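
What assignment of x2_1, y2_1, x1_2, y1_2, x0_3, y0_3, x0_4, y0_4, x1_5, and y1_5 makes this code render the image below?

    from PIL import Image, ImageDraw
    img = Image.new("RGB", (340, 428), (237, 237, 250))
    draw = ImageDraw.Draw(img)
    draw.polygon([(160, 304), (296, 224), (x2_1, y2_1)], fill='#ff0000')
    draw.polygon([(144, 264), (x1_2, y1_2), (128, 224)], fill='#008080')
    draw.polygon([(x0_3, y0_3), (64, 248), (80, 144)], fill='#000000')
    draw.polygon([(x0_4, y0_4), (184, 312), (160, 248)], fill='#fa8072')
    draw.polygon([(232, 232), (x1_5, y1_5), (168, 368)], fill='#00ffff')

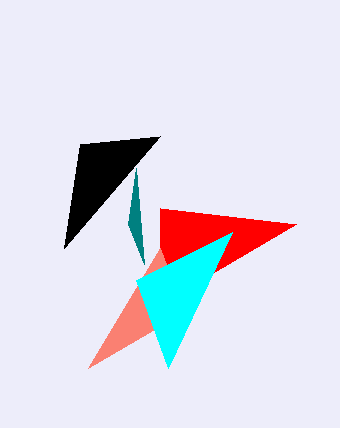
x2_1 = 160; y2_1 = 208; x1_2 = 136; y1_2 = 168; x0_3 = 160; y0_3 = 136; x0_4 = 88; y0_4 = 368; x1_5 = 136; y1_5 = 280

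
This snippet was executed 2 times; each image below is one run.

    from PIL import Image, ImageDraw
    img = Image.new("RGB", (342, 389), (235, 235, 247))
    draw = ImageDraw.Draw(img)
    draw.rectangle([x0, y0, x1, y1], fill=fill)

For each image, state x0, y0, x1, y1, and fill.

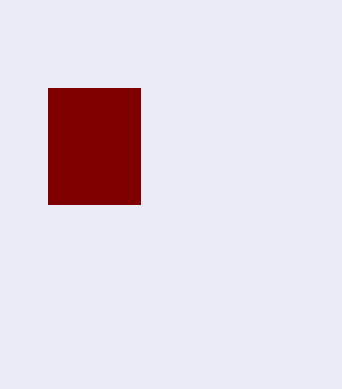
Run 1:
x0 = 48
y0 = 88
x1 = 140
y1 = 204
fill = 'maroon'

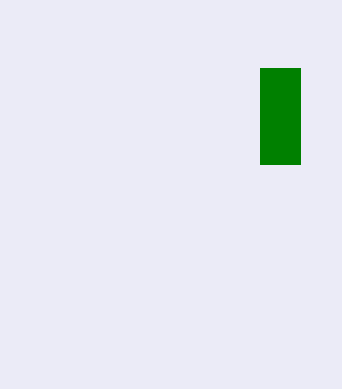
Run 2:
x0 = 260, y0 = 68, x1 = 300, y1 = 164, fill = 'green'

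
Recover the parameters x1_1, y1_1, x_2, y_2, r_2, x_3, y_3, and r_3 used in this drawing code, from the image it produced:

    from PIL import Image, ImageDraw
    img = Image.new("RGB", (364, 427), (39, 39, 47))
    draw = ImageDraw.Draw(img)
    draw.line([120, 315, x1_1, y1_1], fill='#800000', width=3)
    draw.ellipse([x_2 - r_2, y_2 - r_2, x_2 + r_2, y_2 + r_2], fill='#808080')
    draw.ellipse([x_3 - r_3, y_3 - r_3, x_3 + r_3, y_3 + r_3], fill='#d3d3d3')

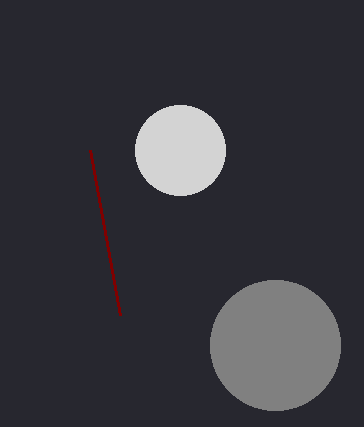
x1_1 = 90
y1_1 = 150
x_2 = 275
y_2 = 345
r_2 = 65
x_3 = 180
y_3 = 150
r_3 = 45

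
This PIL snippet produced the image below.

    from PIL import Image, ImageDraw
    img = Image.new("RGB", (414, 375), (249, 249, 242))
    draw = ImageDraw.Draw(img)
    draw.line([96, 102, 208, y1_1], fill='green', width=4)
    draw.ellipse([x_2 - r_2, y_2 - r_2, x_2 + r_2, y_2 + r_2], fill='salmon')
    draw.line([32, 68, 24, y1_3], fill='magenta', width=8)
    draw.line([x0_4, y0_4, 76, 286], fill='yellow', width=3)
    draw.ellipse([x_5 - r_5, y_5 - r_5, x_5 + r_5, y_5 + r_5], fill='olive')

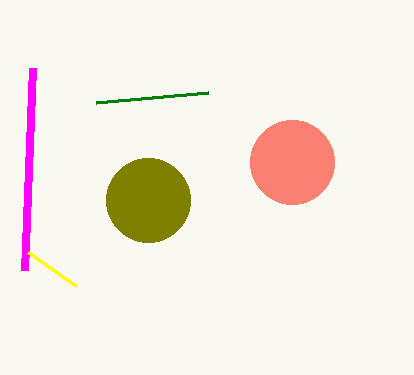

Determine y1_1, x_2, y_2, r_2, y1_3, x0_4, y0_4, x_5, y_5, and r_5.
y1_1 = 92
x_2 = 292
y_2 = 162
r_2 = 42
y1_3 = 270
x0_4 = 28
y0_4 = 252
x_5 = 148
y_5 = 200
r_5 = 42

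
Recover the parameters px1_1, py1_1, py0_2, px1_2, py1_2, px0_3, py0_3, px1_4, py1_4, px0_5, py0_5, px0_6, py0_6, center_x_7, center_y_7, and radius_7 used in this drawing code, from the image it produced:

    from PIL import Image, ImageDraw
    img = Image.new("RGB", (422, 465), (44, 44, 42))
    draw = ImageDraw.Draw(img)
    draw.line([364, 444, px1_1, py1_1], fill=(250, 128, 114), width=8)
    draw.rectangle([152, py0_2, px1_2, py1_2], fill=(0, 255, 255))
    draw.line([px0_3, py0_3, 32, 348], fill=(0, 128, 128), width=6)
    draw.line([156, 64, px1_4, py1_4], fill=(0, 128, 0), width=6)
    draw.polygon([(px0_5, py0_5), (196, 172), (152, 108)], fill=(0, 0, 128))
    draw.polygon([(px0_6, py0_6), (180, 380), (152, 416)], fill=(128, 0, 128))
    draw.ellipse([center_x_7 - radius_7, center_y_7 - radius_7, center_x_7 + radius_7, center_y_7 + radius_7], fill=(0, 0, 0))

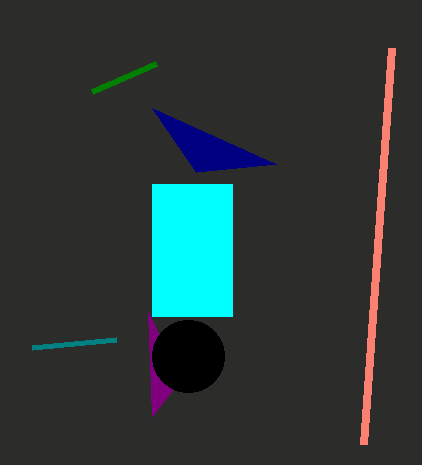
px1_1 = 392, py1_1 = 48, py0_2 = 184, px1_2 = 232, py1_2 = 316, px0_3 = 116, py0_3 = 340, px1_4 = 92, py1_4 = 92, px0_5 = 276, py0_5 = 164, px0_6 = 148, py0_6 = 312, center_x_7 = 188, center_y_7 = 356, radius_7 = 36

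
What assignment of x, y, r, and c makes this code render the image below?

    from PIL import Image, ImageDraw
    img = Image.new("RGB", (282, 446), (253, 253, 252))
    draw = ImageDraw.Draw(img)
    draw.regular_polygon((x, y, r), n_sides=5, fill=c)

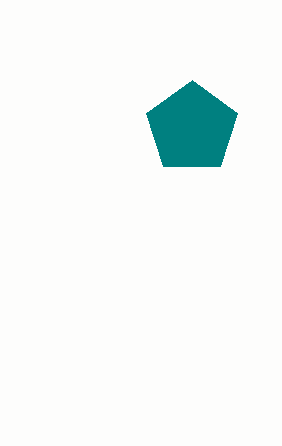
x = 192
y = 128
r = 48
c = 'teal'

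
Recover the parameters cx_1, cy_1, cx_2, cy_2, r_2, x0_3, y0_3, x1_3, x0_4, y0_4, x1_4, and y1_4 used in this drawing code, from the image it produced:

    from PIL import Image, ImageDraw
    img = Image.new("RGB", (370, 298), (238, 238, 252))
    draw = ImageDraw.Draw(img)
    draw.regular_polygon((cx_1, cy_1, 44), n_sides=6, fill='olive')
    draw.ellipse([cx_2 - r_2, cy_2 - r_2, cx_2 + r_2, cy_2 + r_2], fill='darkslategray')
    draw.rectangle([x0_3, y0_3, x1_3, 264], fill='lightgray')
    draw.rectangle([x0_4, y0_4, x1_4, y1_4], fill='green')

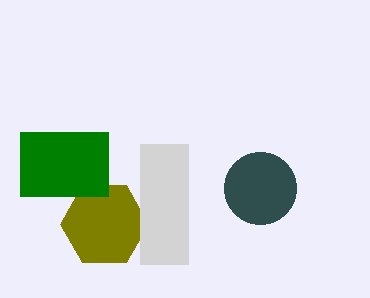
cx_1 = 104; cy_1 = 224; cx_2 = 260; cy_2 = 188; r_2 = 36; x0_3 = 140; y0_3 = 144; x1_3 = 188; x0_4 = 20; y0_4 = 132; x1_4 = 108; y1_4 = 196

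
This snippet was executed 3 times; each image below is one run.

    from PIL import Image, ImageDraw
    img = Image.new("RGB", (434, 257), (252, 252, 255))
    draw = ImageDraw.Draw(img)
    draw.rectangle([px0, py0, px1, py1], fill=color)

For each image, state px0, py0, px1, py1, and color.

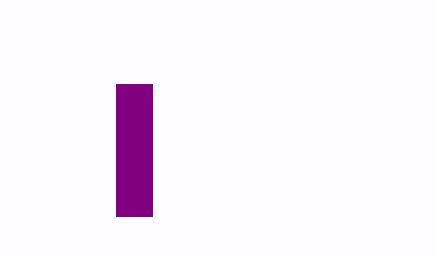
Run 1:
px0 = 116; py0 = 84; px1 = 152; py1 = 216; color = 'purple'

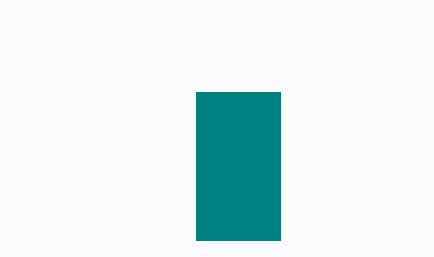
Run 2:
px0 = 196, py0 = 92, px1 = 280, py1 = 240, color = 'teal'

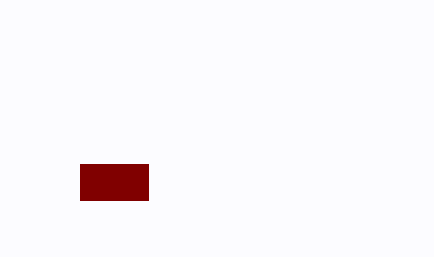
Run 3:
px0 = 80, py0 = 164, px1 = 148, py1 = 200, color = 'maroon'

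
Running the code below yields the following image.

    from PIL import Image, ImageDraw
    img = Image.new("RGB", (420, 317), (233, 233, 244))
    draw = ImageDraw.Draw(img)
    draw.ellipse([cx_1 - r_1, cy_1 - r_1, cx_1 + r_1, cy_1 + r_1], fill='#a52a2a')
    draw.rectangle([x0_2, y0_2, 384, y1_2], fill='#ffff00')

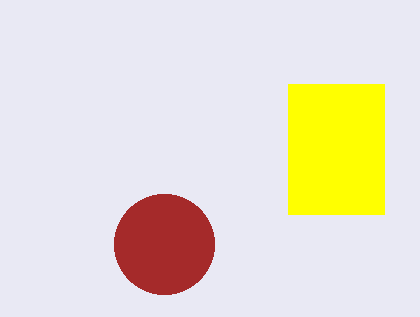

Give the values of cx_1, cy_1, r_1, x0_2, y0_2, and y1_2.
cx_1 = 164
cy_1 = 244
r_1 = 50
x0_2 = 288
y0_2 = 84
y1_2 = 214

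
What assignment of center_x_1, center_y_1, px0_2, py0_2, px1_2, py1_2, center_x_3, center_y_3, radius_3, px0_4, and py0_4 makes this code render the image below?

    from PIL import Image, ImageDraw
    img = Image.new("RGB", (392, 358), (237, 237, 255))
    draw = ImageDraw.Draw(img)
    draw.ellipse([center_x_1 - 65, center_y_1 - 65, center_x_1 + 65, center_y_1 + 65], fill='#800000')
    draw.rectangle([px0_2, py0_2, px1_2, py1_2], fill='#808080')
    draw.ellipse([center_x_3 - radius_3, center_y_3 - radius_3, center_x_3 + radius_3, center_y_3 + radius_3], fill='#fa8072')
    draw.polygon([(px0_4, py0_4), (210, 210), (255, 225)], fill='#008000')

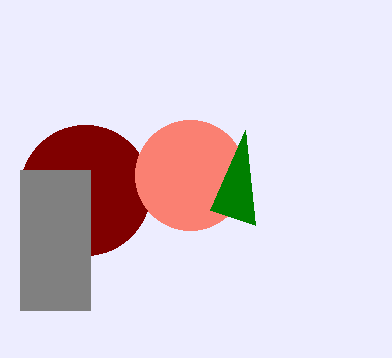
center_x_1 = 85, center_y_1 = 190, px0_2 = 20, py0_2 = 170, px1_2 = 90, py1_2 = 310, center_x_3 = 190, center_y_3 = 175, radius_3 = 55, px0_4 = 245, py0_4 = 130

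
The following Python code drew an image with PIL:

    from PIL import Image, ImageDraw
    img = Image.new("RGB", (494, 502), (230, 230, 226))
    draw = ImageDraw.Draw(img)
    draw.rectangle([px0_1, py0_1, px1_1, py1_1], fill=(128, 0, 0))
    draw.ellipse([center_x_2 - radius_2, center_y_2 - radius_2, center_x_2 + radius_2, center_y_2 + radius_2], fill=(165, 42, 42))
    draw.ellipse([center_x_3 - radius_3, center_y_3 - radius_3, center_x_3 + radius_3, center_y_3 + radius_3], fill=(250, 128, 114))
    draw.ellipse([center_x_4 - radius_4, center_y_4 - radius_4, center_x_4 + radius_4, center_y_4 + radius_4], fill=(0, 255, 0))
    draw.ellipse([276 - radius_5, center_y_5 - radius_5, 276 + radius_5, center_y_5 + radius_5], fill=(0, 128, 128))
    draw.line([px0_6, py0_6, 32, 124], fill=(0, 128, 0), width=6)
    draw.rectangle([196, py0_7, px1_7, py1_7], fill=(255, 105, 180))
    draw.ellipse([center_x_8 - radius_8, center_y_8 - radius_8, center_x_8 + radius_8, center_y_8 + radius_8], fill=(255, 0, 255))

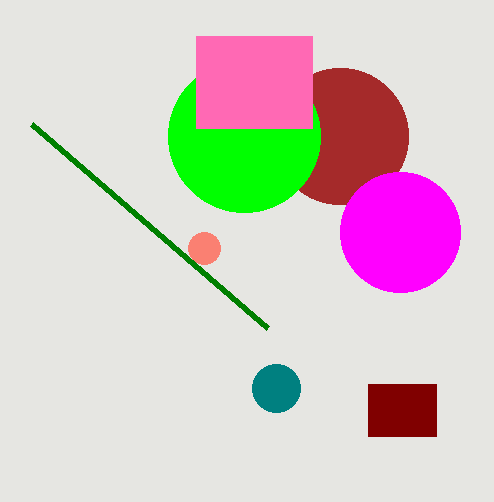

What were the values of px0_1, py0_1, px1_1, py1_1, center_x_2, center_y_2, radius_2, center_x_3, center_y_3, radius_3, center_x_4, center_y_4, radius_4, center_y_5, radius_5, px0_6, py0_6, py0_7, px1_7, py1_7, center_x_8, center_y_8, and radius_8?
px0_1 = 368
py0_1 = 384
px1_1 = 436
py1_1 = 436
center_x_2 = 340
center_y_2 = 136
radius_2 = 68
center_x_3 = 204
center_y_3 = 248
radius_3 = 16
center_x_4 = 244
center_y_4 = 136
radius_4 = 76
center_y_5 = 388
radius_5 = 24
px0_6 = 268
py0_6 = 328
py0_7 = 36
px1_7 = 312
py1_7 = 128
center_x_8 = 400
center_y_8 = 232
radius_8 = 60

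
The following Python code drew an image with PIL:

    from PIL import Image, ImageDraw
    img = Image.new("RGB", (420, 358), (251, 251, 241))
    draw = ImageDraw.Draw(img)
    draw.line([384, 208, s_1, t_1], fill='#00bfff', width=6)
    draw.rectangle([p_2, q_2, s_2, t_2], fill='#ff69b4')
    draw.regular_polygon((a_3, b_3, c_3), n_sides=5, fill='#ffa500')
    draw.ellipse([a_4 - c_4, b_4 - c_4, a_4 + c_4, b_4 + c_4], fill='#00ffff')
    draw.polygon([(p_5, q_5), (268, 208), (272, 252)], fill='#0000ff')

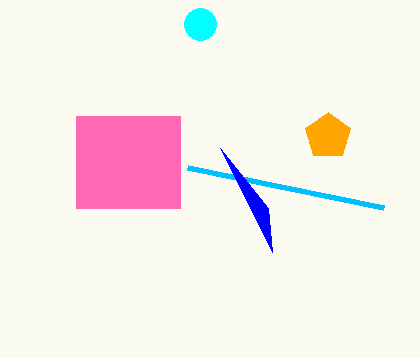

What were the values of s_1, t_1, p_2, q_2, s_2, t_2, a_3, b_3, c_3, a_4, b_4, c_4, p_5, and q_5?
s_1 = 188
t_1 = 168
p_2 = 76
q_2 = 116
s_2 = 180
t_2 = 208
a_3 = 328
b_3 = 136
c_3 = 24
a_4 = 200
b_4 = 24
c_4 = 16
p_5 = 220
q_5 = 148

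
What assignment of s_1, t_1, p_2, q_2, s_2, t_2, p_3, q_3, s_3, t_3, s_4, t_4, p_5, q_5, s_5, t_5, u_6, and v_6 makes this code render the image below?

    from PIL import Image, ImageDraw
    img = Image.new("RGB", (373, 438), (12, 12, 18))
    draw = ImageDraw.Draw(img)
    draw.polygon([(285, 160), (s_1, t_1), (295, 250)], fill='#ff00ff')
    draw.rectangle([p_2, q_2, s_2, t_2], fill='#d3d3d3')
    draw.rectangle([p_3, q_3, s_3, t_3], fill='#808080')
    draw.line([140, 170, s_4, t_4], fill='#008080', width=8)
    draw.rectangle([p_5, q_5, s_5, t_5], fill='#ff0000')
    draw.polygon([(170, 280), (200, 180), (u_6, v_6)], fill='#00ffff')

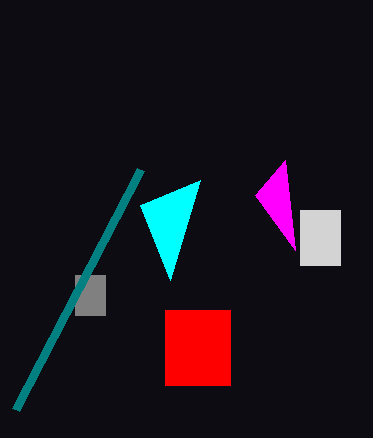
s_1 = 255, t_1 = 195, p_2 = 300, q_2 = 210, s_2 = 340, t_2 = 265, p_3 = 75, q_3 = 275, s_3 = 105, t_3 = 315, s_4 = 15, t_4 = 410, p_5 = 165, q_5 = 310, s_5 = 230, t_5 = 385, u_6 = 140, v_6 = 205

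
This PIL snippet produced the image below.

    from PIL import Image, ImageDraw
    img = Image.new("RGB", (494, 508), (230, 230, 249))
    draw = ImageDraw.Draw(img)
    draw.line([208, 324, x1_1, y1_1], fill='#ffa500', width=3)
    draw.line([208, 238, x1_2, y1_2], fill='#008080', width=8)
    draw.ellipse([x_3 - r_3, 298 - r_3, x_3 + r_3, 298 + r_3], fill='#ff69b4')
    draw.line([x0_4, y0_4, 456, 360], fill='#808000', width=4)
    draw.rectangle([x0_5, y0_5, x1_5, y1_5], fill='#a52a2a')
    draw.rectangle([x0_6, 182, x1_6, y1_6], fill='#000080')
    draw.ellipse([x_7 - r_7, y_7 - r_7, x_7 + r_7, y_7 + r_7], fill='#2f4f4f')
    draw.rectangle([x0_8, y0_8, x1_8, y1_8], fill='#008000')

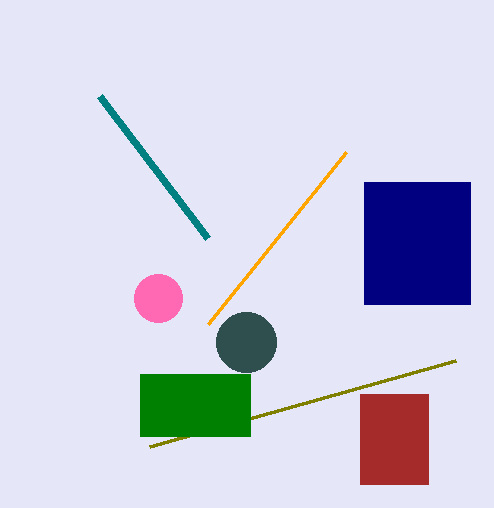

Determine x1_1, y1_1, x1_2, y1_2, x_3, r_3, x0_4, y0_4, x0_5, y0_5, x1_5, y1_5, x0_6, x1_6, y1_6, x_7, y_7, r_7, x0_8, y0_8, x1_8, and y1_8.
x1_1 = 346, y1_1 = 152, x1_2 = 100, y1_2 = 96, x_3 = 158, r_3 = 24, x0_4 = 150, y0_4 = 446, x0_5 = 360, y0_5 = 394, x1_5 = 428, y1_5 = 484, x0_6 = 364, x1_6 = 470, y1_6 = 304, x_7 = 246, y_7 = 342, r_7 = 30, x0_8 = 140, y0_8 = 374, x1_8 = 250, y1_8 = 436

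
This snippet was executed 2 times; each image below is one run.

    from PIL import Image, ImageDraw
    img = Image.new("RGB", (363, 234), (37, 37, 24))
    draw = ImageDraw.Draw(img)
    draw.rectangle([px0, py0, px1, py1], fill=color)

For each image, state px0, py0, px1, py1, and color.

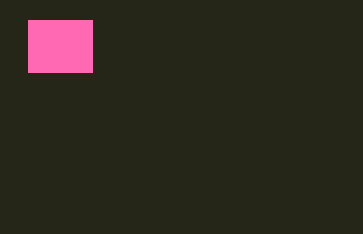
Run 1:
px0 = 28; py0 = 20; px1 = 92; py1 = 72; color = 'hotpink'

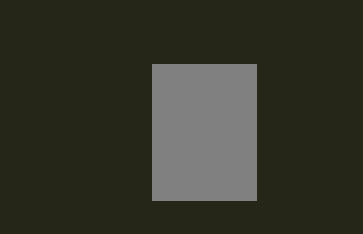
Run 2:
px0 = 152
py0 = 64
px1 = 256
py1 = 200
color = 'gray'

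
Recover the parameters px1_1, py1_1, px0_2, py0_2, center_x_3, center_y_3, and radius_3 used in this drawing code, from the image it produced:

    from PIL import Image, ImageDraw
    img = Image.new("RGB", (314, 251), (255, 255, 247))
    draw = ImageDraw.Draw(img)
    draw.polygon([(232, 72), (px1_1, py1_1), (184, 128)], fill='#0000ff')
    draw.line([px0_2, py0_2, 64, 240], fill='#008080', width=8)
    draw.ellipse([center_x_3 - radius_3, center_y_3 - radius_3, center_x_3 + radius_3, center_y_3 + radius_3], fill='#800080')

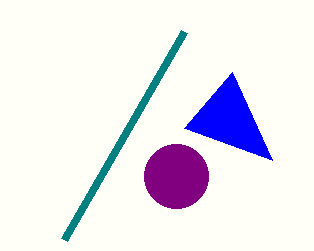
px1_1 = 272
py1_1 = 160
px0_2 = 184
py0_2 = 32
center_x_3 = 176
center_y_3 = 176
radius_3 = 32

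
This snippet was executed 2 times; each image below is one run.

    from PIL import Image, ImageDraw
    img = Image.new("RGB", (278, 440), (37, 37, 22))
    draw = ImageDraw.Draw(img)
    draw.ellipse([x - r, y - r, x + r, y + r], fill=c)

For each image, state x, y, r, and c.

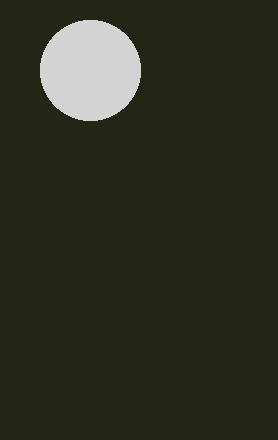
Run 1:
x = 90; y = 70; r = 50; c = 'lightgray'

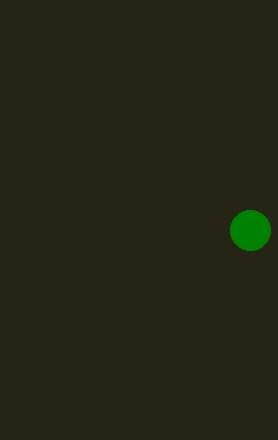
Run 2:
x = 250; y = 230; r = 20; c = 'green'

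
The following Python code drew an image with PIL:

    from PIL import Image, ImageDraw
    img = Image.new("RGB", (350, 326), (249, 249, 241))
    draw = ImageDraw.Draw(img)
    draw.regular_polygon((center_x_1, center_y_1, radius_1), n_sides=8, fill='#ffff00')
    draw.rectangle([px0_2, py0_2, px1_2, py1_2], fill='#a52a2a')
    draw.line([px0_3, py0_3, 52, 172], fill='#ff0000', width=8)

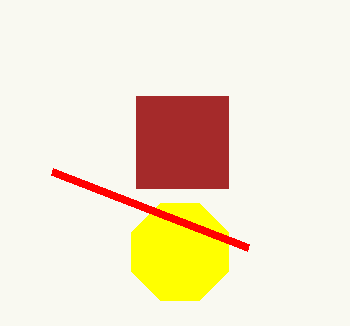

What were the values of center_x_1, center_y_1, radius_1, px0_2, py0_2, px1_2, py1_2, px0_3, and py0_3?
center_x_1 = 180; center_y_1 = 252; radius_1 = 52; px0_2 = 136; py0_2 = 96; px1_2 = 228; py1_2 = 188; px0_3 = 248; py0_3 = 248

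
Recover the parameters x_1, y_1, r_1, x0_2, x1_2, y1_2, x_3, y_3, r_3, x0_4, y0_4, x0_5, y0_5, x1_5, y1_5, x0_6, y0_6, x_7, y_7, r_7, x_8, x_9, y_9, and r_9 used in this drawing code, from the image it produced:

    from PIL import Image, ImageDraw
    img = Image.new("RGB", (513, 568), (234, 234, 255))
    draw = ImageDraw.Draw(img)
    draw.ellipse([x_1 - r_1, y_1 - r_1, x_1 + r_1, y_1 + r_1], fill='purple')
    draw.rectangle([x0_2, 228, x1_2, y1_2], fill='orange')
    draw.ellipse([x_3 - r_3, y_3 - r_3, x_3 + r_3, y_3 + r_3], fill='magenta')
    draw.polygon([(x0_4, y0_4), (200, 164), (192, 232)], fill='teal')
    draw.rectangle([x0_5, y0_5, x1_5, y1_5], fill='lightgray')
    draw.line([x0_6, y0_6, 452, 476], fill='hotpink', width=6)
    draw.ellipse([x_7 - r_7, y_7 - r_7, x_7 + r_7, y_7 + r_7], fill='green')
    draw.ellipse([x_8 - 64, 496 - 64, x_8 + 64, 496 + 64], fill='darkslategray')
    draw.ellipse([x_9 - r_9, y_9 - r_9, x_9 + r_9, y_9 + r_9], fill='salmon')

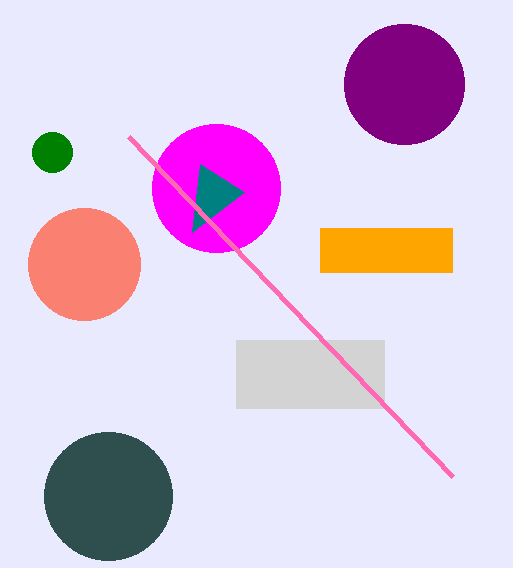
x_1 = 404
y_1 = 84
r_1 = 60
x0_2 = 320
x1_2 = 452
y1_2 = 272
x_3 = 216
y_3 = 188
r_3 = 64
x0_4 = 244
y0_4 = 192
x0_5 = 236
y0_5 = 340
x1_5 = 384
y1_5 = 408
x0_6 = 128
y0_6 = 136
x_7 = 52
y_7 = 152
r_7 = 20
x_8 = 108
x_9 = 84
y_9 = 264
r_9 = 56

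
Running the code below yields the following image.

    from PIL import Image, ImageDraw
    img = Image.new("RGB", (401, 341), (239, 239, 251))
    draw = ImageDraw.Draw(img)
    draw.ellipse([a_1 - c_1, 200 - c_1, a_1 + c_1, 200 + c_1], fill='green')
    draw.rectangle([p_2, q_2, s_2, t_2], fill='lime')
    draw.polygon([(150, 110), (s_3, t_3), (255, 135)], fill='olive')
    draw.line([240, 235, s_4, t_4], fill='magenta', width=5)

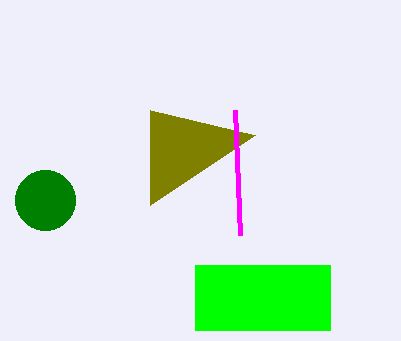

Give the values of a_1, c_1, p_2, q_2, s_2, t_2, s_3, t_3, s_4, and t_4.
a_1 = 45; c_1 = 30; p_2 = 195; q_2 = 265; s_2 = 330; t_2 = 330; s_3 = 150; t_3 = 205; s_4 = 235; t_4 = 110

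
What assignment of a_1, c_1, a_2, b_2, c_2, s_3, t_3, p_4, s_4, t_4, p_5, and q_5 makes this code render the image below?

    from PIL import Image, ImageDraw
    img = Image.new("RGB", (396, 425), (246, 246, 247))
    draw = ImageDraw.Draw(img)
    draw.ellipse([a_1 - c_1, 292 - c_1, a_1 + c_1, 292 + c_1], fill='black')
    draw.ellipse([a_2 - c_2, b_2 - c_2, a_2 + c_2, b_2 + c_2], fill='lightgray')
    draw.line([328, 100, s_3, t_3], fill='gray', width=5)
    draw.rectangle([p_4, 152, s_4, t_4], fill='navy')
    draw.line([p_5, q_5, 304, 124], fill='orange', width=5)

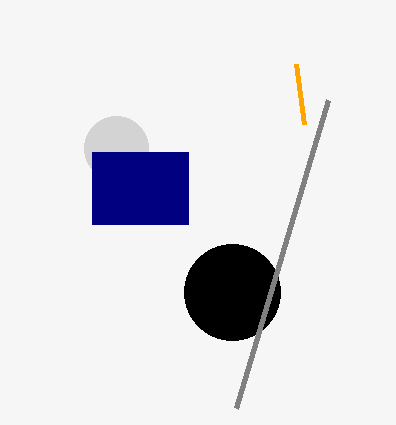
a_1 = 232
c_1 = 48
a_2 = 116
b_2 = 148
c_2 = 32
s_3 = 236
t_3 = 408
p_4 = 92
s_4 = 188
t_4 = 224
p_5 = 296
q_5 = 64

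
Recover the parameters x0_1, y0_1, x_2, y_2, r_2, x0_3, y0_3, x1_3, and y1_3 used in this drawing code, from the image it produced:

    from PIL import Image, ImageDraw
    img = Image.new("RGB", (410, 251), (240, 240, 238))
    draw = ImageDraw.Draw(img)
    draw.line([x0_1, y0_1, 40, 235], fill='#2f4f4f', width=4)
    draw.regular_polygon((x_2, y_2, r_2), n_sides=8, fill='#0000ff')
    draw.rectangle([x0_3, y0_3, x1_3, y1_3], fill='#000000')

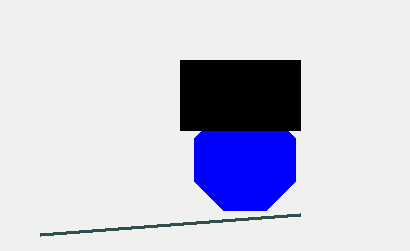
x0_1 = 300
y0_1 = 215
x_2 = 245
y_2 = 160
r_2 = 55
x0_3 = 180
y0_3 = 60
x1_3 = 300
y1_3 = 130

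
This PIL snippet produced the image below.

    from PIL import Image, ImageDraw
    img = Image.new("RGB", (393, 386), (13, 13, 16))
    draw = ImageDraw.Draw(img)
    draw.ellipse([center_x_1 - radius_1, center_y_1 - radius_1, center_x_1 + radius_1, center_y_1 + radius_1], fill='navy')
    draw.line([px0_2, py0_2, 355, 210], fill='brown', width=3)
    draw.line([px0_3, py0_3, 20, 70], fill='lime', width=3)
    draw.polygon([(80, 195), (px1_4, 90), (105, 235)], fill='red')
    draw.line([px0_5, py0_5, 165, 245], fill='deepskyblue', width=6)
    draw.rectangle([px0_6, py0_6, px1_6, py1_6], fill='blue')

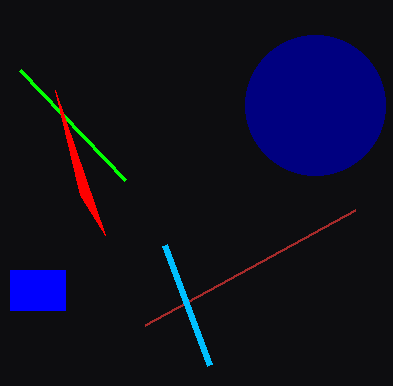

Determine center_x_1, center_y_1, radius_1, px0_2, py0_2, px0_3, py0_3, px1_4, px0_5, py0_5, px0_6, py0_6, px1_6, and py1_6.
center_x_1 = 315
center_y_1 = 105
radius_1 = 70
px0_2 = 145
py0_2 = 325
px0_3 = 125
py0_3 = 180
px1_4 = 55
px0_5 = 210
py0_5 = 365
px0_6 = 10
py0_6 = 270
px1_6 = 65
py1_6 = 310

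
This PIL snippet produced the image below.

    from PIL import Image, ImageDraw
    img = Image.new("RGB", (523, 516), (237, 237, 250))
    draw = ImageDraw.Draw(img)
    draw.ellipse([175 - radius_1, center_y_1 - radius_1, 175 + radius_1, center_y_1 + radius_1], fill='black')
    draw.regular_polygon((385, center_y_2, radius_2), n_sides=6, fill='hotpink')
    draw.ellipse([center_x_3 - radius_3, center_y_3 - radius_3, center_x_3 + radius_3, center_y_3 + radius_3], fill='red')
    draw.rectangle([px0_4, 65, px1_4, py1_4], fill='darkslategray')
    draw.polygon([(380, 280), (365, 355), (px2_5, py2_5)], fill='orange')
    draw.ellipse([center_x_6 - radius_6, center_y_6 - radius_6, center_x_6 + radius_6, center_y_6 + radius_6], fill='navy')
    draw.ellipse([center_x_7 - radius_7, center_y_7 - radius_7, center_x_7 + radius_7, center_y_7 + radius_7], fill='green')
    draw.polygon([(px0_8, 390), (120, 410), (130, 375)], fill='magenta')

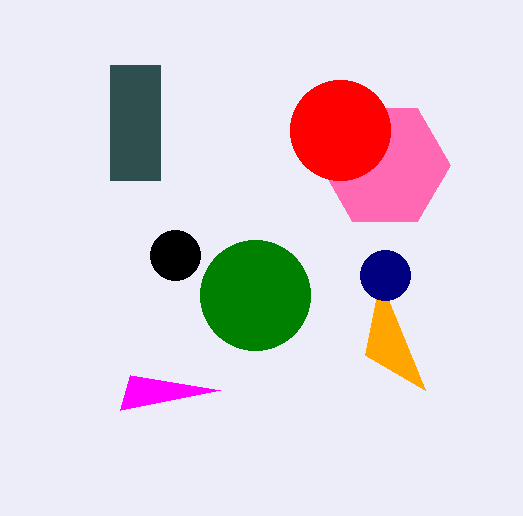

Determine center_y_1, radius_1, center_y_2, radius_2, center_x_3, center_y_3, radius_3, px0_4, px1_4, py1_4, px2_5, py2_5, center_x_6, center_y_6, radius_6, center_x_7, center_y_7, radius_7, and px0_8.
center_y_1 = 255; radius_1 = 25; center_y_2 = 165; radius_2 = 65; center_x_3 = 340; center_y_3 = 130; radius_3 = 50; px0_4 = 110; px1_4 = 160; py1_4 = 180; px2_5 = 425; py2_5 = 390; center_x_6 = 385; center_y_6 = 275; radius_6 = 25; center_x_7 = 255; center_y_7 = 295; radius_7 = 55; px0_8 = 220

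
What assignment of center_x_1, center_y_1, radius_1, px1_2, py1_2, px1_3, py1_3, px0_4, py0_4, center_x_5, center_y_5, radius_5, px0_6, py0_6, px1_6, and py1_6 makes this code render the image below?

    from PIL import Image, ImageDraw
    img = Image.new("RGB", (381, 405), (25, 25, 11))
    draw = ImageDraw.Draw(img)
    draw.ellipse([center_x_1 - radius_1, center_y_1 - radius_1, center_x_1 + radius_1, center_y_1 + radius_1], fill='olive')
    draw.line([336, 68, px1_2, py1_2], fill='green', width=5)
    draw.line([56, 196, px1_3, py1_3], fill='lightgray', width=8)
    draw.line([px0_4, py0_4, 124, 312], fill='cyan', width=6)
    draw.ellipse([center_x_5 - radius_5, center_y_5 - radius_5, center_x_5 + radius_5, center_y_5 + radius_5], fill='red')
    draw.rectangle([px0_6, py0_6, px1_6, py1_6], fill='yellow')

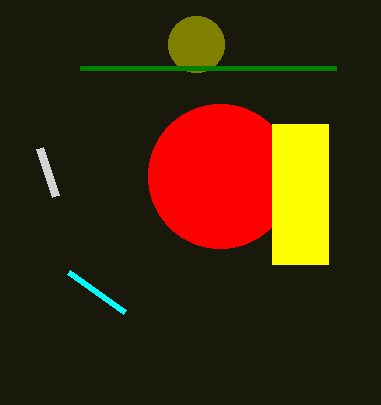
center_x_1 = 196, center_y_1 = 44, radius_1 = 28, px1_2 = 80, py1_2 = 68, px1_3 = 40, py1_3 = 148, px0_4 = 68, py0_4 = 272, center_x_5 = 220, center_y_5 = 176, radius_5 = 72, px0_6 = 272, py0_6 = 124, px1_6 = 328, py1_6 = 264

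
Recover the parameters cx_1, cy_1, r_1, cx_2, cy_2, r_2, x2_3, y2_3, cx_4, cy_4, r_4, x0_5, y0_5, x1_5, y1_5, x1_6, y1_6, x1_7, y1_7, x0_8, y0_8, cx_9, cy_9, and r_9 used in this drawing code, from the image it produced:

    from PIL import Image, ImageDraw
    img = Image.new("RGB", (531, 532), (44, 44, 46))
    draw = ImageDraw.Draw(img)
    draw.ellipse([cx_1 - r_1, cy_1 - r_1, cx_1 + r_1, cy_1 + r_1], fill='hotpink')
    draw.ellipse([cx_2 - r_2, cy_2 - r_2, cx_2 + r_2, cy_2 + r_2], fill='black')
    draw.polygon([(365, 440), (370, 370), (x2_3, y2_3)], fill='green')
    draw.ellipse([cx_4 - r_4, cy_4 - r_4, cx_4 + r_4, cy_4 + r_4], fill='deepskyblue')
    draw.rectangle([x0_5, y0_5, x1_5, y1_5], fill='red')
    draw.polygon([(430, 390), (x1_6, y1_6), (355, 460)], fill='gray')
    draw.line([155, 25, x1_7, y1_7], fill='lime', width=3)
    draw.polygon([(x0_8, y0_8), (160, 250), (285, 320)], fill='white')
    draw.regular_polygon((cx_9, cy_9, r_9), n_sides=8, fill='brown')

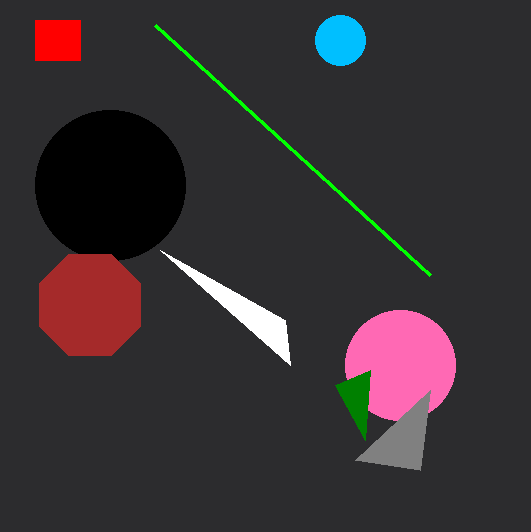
cx_1 = 400; cy_1 = 365; r_1 = 55; cx_2 = 110; cy_2 = 185; r_2 = 75; x2_3 = 335; y2_3 = 385; cx_4 = 340; cy_4 = 40; r_4 = 25; x0_5 = 35; y0_5 = 20; x1_5 = 80; y1_5 = 60; x1_6 = 420; y1_6 = 470; x1_7 = 430; y1_7 = 275; x0_8 = 290; y0_8 = 365; cx_9 = 90; cy_9 = 305; r_9 = 55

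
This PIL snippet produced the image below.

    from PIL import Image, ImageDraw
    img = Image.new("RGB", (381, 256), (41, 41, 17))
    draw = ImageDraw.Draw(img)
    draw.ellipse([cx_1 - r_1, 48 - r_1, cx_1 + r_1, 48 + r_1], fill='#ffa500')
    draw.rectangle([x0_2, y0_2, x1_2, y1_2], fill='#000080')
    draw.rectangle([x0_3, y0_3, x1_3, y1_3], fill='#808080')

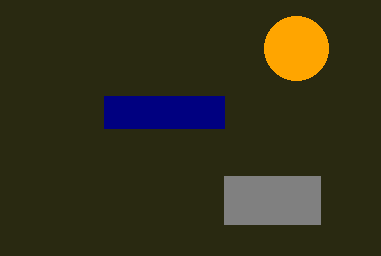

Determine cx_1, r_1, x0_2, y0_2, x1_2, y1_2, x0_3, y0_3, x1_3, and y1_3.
cx_1 = 296, r_1 = 32, x0_2 = 104, y0_2 = 96, x1_2 = 224, y1_2 = 128, x0_3 = 224, y0_3 = 176, x1_3 = 320, y1_3 = 224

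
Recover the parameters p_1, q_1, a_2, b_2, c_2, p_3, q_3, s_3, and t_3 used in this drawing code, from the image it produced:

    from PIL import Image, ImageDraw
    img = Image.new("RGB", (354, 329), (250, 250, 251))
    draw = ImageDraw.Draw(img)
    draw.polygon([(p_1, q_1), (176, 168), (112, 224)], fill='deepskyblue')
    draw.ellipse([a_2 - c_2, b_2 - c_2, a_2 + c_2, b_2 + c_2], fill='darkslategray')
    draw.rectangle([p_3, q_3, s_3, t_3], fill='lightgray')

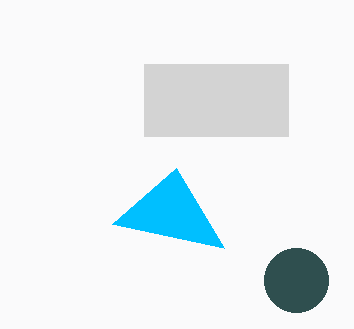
p_1 = 224, q_1 = 248, a_2 = 296, b_2 = 280, c_2 = 32, p_3 = 144, q_3 = 64, s_3 = 288, t_3 = 136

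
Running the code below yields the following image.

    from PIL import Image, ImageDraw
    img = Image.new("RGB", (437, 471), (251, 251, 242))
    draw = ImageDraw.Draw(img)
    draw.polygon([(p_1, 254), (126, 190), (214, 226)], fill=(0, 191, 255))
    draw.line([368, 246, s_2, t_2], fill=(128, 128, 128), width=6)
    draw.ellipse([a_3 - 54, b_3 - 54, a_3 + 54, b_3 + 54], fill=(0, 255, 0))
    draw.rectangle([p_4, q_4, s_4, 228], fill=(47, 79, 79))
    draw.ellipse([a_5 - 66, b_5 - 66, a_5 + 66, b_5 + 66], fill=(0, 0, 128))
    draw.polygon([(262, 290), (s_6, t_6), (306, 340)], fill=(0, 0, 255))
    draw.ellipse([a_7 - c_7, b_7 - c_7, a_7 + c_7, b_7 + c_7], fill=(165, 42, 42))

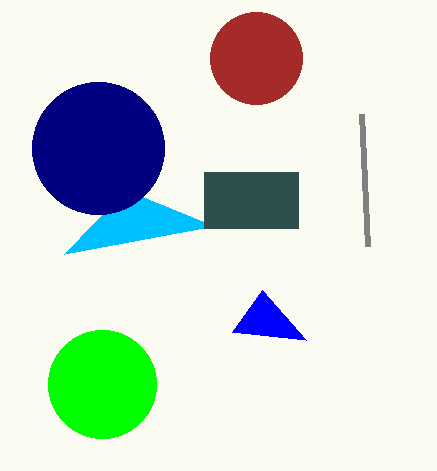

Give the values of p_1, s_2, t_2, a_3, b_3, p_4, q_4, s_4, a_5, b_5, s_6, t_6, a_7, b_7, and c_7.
p_1 = 64, s_2 = 362, t_2 = 114, a_3 = 102, b_3 = 384, p_4 = 204, q_4 = 172, s_4 = 298, a_5 = 98, b_5 = 148, s_6 = 232, t_6 = 332, a_7 = 256, b_7 = 58, c_7 = 46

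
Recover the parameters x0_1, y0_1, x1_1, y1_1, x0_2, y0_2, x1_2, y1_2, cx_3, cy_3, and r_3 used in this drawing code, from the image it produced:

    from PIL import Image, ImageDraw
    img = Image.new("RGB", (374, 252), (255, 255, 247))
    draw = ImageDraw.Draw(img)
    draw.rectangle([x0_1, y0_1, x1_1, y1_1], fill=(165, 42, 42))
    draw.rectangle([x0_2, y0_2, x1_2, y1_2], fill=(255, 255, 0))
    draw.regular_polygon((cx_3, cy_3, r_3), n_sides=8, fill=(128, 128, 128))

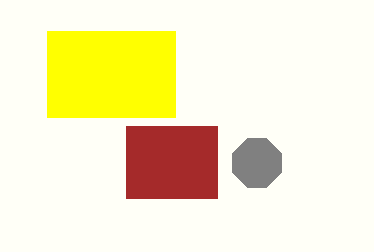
x0_1 = 126
y0_1 = 126
x1_1 = 217
y1_1 = 198
x0_2 = 47
y0_2 = 31
x1_2 = 175
y1_2 = 117
cx_3 = 257
cy_3 = 163
r_3 = 26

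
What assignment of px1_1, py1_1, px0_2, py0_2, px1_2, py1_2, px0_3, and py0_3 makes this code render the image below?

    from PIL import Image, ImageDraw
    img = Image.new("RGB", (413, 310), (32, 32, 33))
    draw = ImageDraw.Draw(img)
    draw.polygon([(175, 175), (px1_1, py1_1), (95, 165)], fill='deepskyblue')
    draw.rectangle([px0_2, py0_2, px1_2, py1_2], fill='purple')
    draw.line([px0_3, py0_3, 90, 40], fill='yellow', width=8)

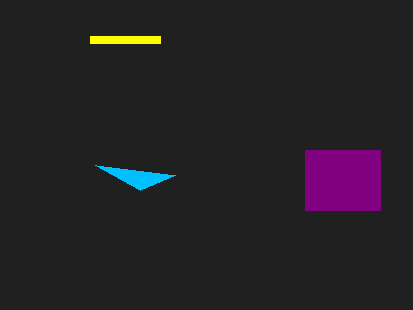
px1_1 = 140, py1_1 = 190, px0_2 = 305, py0_2 = 150, px1_2 = 380, py1_2 = 210, px0_3 = 160, py0_3 = 40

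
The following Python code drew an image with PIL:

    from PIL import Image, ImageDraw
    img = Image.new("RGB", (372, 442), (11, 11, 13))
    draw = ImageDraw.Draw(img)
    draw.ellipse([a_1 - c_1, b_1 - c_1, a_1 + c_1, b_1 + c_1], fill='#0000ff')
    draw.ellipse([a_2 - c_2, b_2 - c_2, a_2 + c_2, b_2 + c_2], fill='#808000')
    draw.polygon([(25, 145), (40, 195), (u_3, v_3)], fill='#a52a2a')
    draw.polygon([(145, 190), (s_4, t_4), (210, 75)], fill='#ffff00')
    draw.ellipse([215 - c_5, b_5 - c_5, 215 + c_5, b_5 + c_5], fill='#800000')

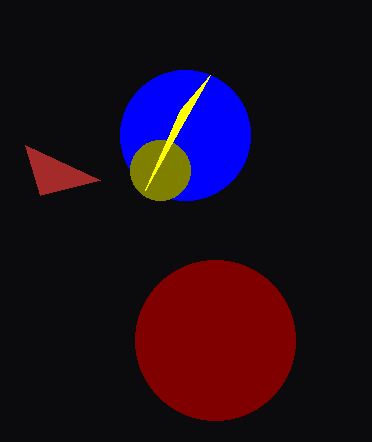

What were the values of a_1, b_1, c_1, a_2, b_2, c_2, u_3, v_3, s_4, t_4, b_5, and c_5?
a_1 = 185, b_1 = 135, c_1 = 65, a_2 = 160, b_2 = 170, c_2 = 30, u_3 = 100, v_3 = 180, s_4 = 180, t_4 = 110, b_5 = 340, c_5 = 80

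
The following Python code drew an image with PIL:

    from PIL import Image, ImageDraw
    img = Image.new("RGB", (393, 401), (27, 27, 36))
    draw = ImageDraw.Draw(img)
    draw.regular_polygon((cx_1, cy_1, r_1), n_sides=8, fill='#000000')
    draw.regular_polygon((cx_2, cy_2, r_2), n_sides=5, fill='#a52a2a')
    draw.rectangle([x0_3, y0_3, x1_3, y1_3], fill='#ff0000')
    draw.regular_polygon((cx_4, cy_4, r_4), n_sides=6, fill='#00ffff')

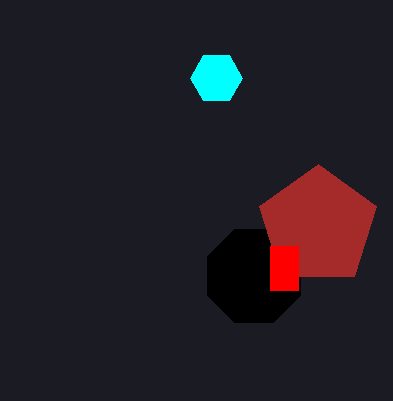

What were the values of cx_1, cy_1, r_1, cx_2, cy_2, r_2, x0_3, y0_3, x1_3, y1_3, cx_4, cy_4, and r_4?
cx_1 = 254, cy_1 = 276, r_1 = 50, cx_2 = 318, cy_2 = 226, r_2 = 62, x0_3 = 270, y0_3 = 246, x1_3 = 298, y1_3 = 290, cx_4 = 216, cy_4 = 78, r_4 = 26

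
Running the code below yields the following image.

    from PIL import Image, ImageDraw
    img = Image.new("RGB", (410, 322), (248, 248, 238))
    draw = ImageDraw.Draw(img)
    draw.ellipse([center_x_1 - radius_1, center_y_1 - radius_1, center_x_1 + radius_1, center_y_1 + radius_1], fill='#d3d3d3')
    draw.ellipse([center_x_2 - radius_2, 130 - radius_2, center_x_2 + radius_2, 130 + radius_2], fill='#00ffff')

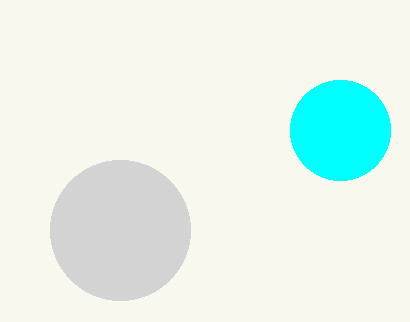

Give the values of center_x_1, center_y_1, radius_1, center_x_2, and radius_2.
center_x_1 = 120, center_y_1 = 230, radius_1 = 70, center_x_2 = 340, radius_2 = 50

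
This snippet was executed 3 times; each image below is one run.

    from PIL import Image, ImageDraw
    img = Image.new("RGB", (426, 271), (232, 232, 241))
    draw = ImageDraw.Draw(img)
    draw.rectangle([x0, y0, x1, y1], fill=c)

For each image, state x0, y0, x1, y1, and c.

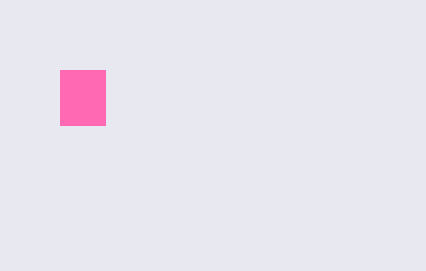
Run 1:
x0 = 60; y0 = 70; x1 = 105; y1 = 125; c = 'hotpink'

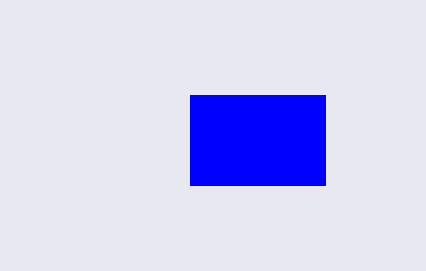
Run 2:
x0 = 190; y0 = 95; x1 = 325; y1 = 185; c = 'blue'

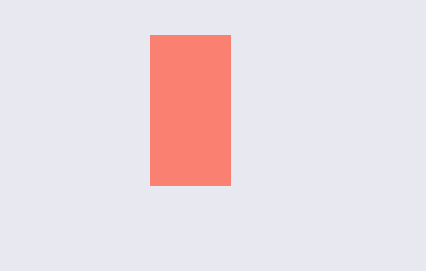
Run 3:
x0 = 150, y0 = 35, x1 = 230, y1 = 185, c = 'salmon'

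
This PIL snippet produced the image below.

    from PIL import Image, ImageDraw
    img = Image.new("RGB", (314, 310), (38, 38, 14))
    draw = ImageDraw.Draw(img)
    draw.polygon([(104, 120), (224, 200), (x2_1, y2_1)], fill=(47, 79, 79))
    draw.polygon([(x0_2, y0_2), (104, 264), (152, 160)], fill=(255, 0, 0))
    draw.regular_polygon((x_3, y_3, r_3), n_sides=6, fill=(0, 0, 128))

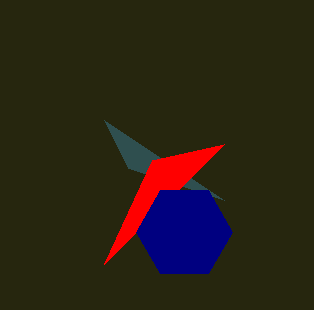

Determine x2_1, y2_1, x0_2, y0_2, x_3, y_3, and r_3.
x2_1 = 128; y2_1 = 168; x0_2 = 224; y0_2 = 144; x_3 = 184; y_3 = 232; r_3 = 48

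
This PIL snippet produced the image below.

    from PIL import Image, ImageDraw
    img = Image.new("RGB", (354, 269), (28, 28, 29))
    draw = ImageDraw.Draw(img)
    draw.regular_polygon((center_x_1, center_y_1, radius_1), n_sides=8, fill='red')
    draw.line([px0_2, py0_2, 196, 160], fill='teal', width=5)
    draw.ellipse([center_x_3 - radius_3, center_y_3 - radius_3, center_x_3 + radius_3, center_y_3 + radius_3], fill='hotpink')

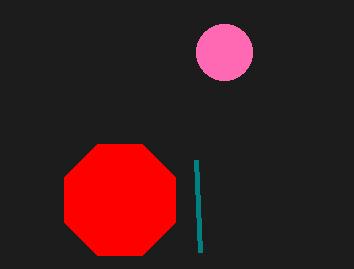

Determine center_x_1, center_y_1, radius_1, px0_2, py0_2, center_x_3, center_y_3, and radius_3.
center_x_1 = 120, center_y_1 = 200, radius_1 = 60, px0_2 = 200, py0_2 = 252, center_x_3 = 224, center_y_3 = 52, radius_3 = 28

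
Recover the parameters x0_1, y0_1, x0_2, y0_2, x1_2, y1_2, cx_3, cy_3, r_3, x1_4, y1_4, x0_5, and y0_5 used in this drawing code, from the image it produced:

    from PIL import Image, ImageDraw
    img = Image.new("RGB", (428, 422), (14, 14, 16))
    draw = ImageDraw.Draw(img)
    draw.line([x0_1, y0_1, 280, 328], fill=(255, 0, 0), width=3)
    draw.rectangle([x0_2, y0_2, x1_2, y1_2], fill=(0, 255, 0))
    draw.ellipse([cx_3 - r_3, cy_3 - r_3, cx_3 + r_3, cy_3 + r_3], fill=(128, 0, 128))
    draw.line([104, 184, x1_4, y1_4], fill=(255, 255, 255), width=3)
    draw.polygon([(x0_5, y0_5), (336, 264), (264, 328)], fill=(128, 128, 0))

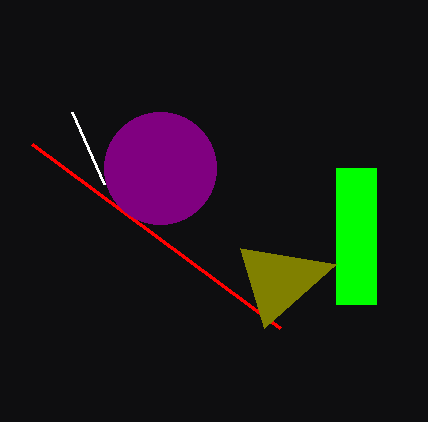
x0_1 = 32; y0_1 = 144; x0_2 = 336; y0_2 = 168; x1_2 = 376; y1_2 = 304; cx_3 = 160; cy_3 = 168; r_3 = 56; x1_4 = 72; y1_4 = 112; x0_5 = 240; y0_5 = 248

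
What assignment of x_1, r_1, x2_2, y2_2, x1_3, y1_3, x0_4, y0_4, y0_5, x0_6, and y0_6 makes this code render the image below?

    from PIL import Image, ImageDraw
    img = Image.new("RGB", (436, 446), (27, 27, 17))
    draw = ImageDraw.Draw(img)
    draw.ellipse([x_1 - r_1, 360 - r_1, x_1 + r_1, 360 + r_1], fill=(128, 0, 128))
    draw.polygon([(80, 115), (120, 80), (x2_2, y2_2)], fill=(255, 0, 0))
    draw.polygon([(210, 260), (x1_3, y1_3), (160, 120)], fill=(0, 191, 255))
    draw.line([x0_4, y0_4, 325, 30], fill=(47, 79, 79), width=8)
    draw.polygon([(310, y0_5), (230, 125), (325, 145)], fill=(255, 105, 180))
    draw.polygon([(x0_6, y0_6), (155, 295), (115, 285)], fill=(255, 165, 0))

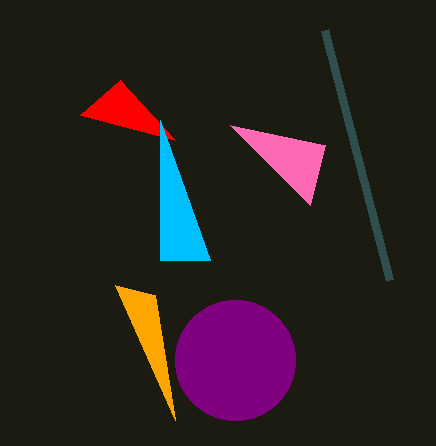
x_1 = 235, r_1 = 60, x2_2 = 175, y2_2 = 140, x1_3 = 160, y1_3 = 260, x0_4 = 390, y0_4 = 280, y0_5 = 205, x0_6 = 175, y0_6 = 420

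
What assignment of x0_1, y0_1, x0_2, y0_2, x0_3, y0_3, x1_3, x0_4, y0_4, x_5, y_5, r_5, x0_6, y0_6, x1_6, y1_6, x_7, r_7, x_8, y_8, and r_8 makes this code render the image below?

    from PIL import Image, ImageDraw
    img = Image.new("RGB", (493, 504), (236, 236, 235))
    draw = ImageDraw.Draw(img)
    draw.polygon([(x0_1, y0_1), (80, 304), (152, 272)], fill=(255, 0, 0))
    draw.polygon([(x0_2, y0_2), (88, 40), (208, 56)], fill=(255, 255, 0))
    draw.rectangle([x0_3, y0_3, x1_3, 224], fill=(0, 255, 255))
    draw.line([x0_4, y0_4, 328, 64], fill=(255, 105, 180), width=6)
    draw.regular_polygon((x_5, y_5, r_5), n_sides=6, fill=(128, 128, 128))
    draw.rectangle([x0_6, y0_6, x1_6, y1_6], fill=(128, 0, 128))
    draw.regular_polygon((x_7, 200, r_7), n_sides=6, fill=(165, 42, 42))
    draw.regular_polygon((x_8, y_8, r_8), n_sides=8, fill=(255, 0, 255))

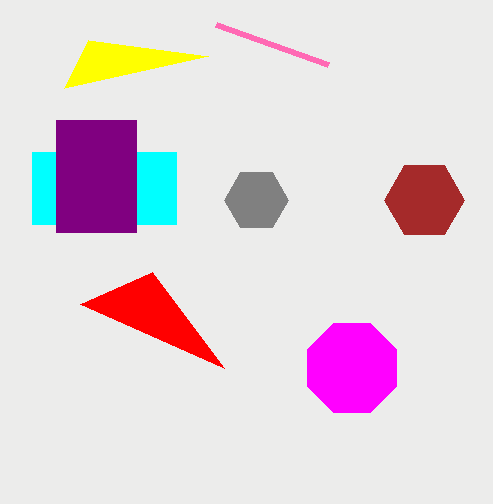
x0_1 = 224
y0_1 = 368
x0_2 = 64
y0_2 = 88
x0_3 = 32
y0_3 = 152
x1_3 = 176
x0_4 = 216
y0_4 = 24
x_5 = 256
y_5 = 200
r_5 = 32
x0_6 = 56
y0_6 = 120
x1_6 = 136
y1_6 = 232
x_7 = 424
r_7 = 40
x_8 = 352
y_8 = 368
r_8 = 48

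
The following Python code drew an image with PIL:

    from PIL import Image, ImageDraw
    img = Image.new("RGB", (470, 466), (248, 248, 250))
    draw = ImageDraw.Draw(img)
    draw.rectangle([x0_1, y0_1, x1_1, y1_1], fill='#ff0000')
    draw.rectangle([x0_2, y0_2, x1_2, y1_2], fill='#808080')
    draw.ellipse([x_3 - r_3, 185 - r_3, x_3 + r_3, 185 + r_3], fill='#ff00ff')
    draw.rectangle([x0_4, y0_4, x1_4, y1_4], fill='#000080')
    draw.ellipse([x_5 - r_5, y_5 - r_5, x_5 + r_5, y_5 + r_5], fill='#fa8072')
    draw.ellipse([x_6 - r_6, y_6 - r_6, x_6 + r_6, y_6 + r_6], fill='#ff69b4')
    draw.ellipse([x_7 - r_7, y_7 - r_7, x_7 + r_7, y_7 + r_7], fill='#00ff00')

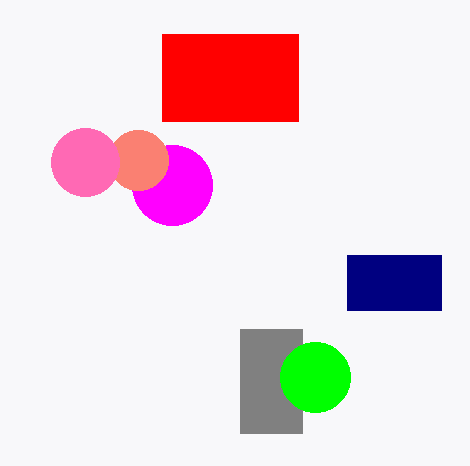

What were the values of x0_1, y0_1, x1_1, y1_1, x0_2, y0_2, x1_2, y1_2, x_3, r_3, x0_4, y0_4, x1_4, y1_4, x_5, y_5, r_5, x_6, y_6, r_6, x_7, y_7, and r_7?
x0_1 = 162, y0_1 = 34, x1_1 = 298, y1_1 = 121, x0_2 = 240, y0_2 = 329, x1_2 = 302, y1_2 = 433, x_3 = 172, r_3 = 40, x0_4 = 347, y0_4 = 255, x1_4 = 441, y1_4 = 310, x_5 = 138, y_5 = 160, r_5 = 30, x_6 = 85, y_6 = 162, r_6 = 34, x_7 = 315, y_7 = 377, r_7 = 35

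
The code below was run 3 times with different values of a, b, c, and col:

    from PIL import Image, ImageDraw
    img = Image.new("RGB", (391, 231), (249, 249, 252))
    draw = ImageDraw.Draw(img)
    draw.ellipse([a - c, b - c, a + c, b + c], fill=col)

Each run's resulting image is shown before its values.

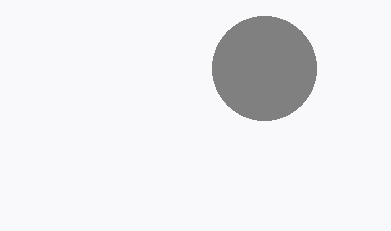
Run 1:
a = 264
b = 68
c = 52
col = 'gray'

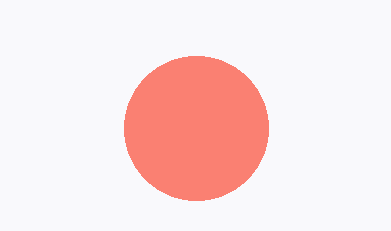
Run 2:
a = 196; b = 128; c = 72; col = 'salmon'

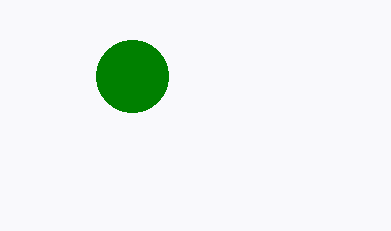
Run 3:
a = 132; b = 76; c = 36; col = 'green'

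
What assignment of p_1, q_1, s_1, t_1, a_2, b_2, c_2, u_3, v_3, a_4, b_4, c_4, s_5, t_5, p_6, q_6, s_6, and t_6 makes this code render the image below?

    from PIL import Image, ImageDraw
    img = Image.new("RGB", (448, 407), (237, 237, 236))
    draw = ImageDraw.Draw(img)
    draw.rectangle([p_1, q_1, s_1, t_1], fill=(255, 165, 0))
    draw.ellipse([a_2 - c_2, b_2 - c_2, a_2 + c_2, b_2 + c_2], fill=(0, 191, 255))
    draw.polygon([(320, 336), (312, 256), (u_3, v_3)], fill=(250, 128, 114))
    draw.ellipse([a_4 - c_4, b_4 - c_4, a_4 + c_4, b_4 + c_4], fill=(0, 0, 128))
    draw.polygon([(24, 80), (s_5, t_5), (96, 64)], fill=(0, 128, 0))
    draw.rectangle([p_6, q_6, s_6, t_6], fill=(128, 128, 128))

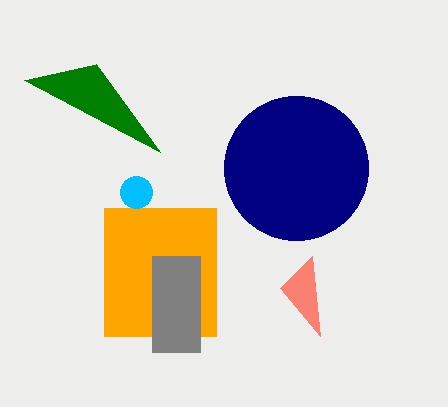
p_1 = 104, q_1 = 208, s_1 = 216, t_1 = 336, a_2 = 136, b_2 = 192, c_2 = 16, u_3 = 280, v_3 = 288, a_4 = 296, b_4 = 168, c_4 = 72, s_5 = 160, t_5 = 152, p_6 = 152, q_6 = 256, s_6 = 200, t_6 = 352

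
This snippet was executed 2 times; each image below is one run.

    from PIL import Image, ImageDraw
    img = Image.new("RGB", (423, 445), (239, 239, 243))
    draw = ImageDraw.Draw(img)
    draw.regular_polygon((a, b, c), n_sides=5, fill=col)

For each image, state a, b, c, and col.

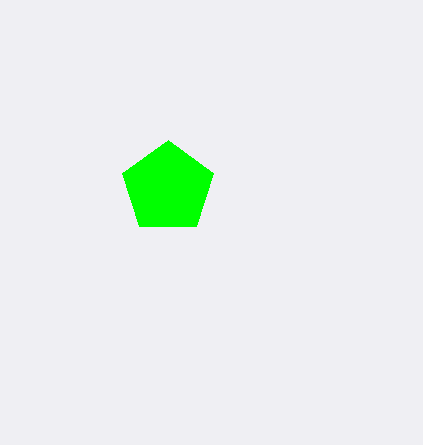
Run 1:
a = 168
b = 188
c = 48
col = 'lime'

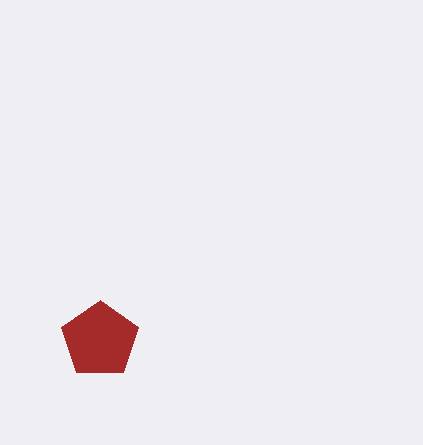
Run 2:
a = 100
b = 340
c = 40
col = 'brown'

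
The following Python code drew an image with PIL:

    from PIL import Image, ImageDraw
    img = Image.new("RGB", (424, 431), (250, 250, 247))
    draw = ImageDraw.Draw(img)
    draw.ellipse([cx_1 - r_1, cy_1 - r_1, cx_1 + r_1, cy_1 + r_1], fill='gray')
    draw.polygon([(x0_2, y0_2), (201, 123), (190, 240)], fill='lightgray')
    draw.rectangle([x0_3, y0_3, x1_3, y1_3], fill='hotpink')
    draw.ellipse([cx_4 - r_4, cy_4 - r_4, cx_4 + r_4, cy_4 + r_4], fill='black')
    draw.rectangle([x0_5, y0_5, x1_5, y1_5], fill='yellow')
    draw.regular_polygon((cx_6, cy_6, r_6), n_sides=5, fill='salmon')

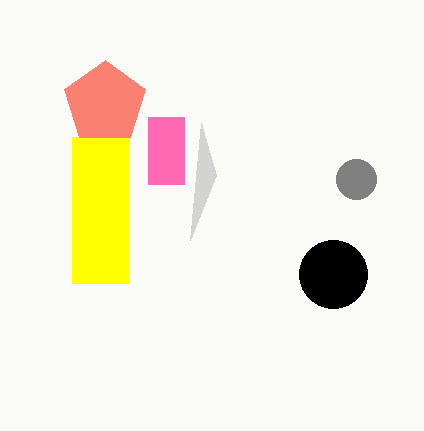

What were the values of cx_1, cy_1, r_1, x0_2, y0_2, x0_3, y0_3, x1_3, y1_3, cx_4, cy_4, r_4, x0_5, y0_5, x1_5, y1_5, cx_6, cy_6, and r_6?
cx_1 = 356
cy_1 = 179
r_1 = 20
x0_2 = 216
y0_2 = 175
x0_3 = 148
y0_3 = 117
x1_3 = 184
y1_3 = 184
cx_4 = 333
cy_4 = 274
r_4 = 34
x0_5 = 72
y0_5 = 137
x1_5 = 128
y1_5 = 283
cx_6 = 105
cy_6 = 103
r_6 = 43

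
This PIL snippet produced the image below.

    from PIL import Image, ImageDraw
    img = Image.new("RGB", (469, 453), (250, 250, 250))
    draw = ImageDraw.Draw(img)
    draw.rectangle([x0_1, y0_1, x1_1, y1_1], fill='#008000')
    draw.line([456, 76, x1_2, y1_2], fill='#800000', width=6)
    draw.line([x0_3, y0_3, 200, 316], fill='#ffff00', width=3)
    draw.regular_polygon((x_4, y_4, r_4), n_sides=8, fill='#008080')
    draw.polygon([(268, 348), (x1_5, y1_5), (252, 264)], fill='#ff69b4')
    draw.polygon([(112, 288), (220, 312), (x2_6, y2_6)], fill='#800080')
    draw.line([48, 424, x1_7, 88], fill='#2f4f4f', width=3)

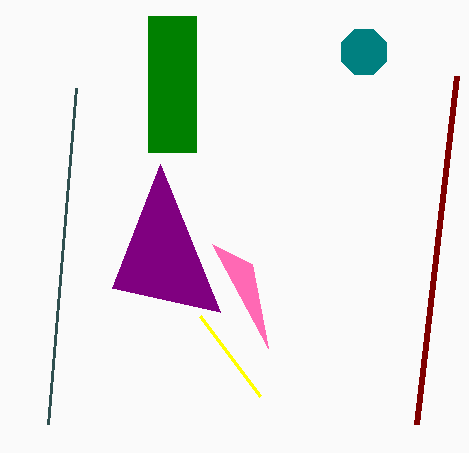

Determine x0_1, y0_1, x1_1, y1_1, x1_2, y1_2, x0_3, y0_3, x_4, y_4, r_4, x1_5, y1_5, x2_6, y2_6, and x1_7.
x0_1 = 148, y0_1 = 16, x1_1 = 196, y1_1 = 152, x1_2 = 416, y1_2 = 424, x0_3 = 260, y0_3 = 396, x_4 = 364, y_4 = 52, r_4 = 24, x1_5 = 212, y1_5 = 244, x2_6 = 160, y2_6 = 164, x1_7 = 76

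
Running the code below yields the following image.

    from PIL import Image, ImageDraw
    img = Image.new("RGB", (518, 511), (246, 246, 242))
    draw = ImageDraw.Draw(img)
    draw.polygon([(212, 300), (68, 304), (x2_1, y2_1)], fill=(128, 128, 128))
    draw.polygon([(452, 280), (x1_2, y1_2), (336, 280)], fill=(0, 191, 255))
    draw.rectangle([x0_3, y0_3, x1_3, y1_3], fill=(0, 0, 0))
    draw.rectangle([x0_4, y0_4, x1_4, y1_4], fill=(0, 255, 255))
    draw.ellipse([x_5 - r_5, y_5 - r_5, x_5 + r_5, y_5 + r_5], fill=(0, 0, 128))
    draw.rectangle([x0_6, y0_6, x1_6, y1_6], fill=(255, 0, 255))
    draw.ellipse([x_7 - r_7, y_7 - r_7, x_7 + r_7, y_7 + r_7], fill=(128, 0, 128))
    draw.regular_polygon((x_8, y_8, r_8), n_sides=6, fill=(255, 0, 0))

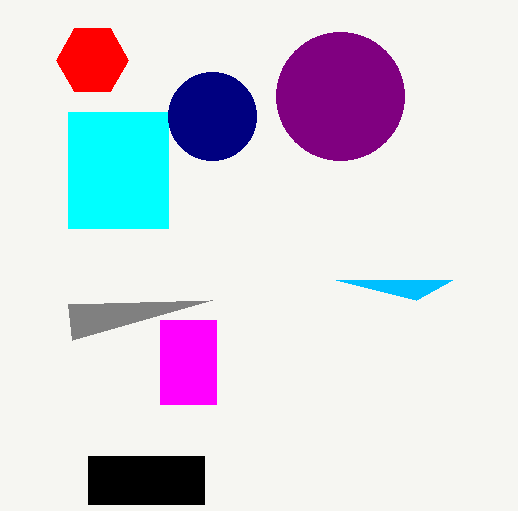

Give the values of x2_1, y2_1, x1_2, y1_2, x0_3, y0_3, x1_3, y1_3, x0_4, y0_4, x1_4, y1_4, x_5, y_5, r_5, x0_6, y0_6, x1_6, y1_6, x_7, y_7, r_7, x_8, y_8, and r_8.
x2_1 = 72; y2_1 = 340; x1_2 = 416; y1_2 = 300; x0_3 = 88; y0_3 = 456; x1_3 = 204; y1_3 = 504; x0_4 = 68; y0_4 = 112; x1_4 = 168; y1_4 = 228; x_5 = 212; y_5 = 116; r_5 = 44; x0_6 = 160; y0_6 = 320; x1_6 = 216; y1_6 = 404; x_7 = 340; y_7 = 96; r_7 = 64; x_8 = 92; y_8 = 60; r_8 = 36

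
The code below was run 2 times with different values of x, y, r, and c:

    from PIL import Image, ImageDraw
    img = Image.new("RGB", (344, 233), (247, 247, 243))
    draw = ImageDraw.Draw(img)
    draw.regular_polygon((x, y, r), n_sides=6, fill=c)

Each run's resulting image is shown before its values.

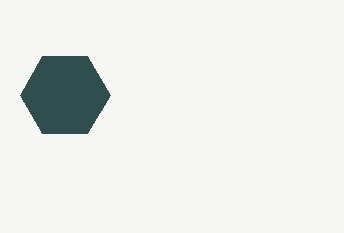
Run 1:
x = 65; y = 95; r = 45; c = 'darkslategray'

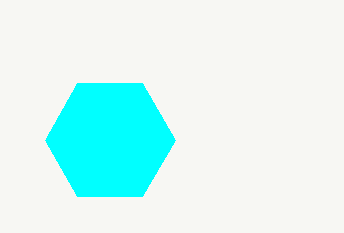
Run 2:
x = 110, y = 140, r = 65, c = 'cyan'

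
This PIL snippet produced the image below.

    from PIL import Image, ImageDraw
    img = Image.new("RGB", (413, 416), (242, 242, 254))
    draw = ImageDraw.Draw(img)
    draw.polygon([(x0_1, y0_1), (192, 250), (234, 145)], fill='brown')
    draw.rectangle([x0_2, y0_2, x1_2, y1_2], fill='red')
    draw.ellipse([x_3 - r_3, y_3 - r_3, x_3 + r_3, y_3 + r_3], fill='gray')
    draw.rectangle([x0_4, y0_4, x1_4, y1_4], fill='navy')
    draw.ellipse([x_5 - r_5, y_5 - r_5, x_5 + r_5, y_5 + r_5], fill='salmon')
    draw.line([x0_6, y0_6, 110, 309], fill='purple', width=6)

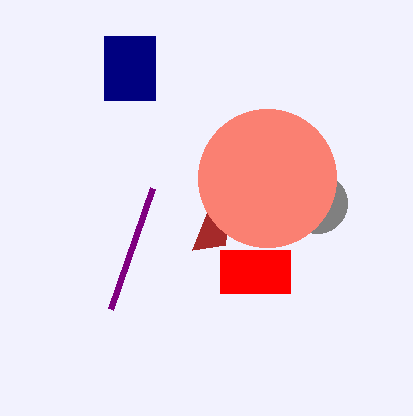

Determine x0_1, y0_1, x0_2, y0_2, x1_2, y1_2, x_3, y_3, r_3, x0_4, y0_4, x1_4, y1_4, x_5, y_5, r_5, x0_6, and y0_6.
x0_1 = 225; y0_1 = 245; x0_2 = 220; y0_2 = 250; x1_2 = 290; y1_2 = 293; x_3 = 317; y_3 = 203; r_3 = 30; x0_4 = 104; y0_4 = 36; x1_4 = 155; y1_4 = 100; x_5 = 267; y_5 = 178; r_5 = 69; x0_6 = 152; y0_6 = 188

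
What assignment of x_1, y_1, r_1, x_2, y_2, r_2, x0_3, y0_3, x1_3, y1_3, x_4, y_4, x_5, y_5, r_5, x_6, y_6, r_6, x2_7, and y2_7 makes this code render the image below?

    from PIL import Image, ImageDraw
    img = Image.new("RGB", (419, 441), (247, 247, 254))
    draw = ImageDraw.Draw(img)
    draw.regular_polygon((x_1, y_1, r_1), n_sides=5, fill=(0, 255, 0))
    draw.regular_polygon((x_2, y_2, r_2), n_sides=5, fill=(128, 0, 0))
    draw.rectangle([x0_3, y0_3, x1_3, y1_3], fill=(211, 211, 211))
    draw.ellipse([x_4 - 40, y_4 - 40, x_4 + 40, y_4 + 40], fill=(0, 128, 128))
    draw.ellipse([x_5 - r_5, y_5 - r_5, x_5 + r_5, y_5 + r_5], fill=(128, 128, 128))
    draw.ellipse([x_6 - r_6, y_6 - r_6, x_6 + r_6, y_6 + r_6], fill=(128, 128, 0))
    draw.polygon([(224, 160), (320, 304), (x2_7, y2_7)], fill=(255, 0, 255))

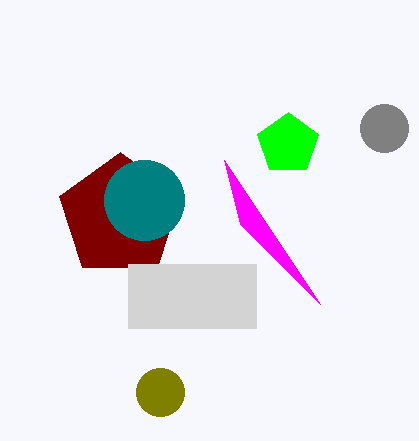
x_1 = 288, y_1 = 144, r_1 = 32, x_2 = 120, y_2 = 216, r_2 = 64, x0_3 = 128, y0_3 = 264, x1_3 = 256, y1_3 = 328, x_4 = 144, y_4 = 200, x_5 = 384, y_5 = 128, r_5 = 24, x_6 = 160, y_6 = 392, r_6 = 24, x2_7 = 240, y2_7 = 224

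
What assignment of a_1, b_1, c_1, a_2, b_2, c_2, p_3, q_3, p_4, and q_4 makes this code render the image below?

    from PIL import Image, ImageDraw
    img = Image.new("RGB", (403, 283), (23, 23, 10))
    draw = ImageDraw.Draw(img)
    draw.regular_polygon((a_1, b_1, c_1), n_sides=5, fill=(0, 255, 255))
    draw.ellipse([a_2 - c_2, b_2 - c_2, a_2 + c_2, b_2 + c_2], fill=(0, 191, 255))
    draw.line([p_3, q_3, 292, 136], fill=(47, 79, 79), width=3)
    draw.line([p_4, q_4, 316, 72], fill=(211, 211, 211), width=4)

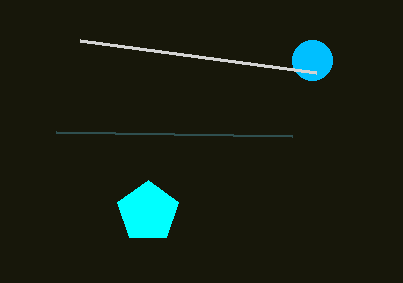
a_1 = 148
b_1 = 212
c_1 = 32
a_2 = 312
b_2 = 60
c_2 = 20
p_3 = 56
q_3 = 132
p_4 = 80
q_4 = 40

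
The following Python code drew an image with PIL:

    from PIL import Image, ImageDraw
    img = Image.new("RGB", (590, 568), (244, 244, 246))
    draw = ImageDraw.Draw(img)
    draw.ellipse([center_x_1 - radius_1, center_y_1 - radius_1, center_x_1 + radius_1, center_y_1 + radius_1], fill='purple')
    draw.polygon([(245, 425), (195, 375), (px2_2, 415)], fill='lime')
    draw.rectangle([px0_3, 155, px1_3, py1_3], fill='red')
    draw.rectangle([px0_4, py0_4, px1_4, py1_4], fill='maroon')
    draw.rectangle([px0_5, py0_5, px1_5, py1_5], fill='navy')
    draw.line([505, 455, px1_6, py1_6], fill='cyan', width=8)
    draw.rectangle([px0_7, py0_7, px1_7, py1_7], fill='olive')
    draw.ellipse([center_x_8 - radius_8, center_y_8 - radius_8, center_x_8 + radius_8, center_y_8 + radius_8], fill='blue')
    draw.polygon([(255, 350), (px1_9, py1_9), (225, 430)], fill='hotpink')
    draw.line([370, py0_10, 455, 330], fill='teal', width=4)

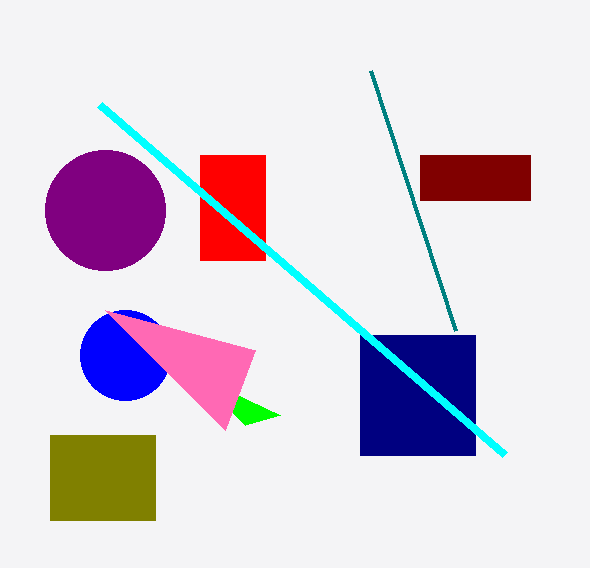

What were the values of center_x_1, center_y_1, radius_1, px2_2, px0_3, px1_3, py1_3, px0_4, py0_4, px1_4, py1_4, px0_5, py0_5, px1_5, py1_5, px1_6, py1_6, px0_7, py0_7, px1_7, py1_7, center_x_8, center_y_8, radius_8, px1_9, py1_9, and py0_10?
center_x_1 = 105, center_y_1 = 210, radius_1 = 60, px2_2 = 280, px0_3 = 200, px1_3 = 265, py1_3 = 260, px0_4 = 420, py0_4 = 155, px1_4 = 530, py1_4 = 200, px0_5 = 360, py0_5 = 335, px1_5 = 475, py1_5 = 455, px1_6 = 100, py1_6 = 105, px0_7 = 50, py0_7 = 435, px1_7 = 155, py1_7 = 520, center_x_8 = 125, center_y_8 = 355, radius_8 = 45, px1_9 = 105, py1_9 = 310, py0_10 = 70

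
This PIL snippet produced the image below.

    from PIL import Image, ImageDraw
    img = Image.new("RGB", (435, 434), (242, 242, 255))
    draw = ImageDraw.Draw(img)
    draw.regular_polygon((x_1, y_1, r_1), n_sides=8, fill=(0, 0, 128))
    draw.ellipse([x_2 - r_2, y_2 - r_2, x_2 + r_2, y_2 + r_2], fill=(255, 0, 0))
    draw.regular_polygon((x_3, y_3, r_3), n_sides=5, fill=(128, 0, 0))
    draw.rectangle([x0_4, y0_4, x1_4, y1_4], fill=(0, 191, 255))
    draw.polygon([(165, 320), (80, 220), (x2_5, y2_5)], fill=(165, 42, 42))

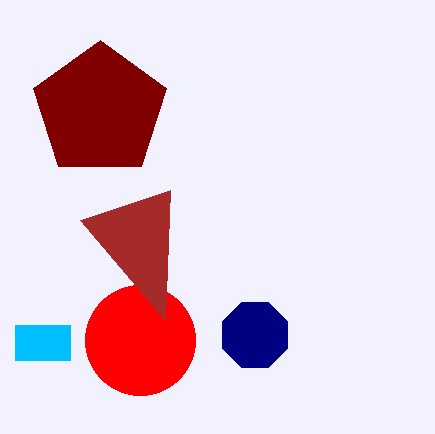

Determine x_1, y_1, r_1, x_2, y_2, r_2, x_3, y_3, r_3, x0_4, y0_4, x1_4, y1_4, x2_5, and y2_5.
x_1 = 255; y_1 = 335; r_1 = 35; x_2 = 140; y_2 = 340; r_2 = 55; x_3 = 100; y_3 = 110; r_3 = 70; x0_4 = 15; y0_4 = 325; x1_4 = 70; y1_4 = 360; x2_5 = 170; y2_5 = 190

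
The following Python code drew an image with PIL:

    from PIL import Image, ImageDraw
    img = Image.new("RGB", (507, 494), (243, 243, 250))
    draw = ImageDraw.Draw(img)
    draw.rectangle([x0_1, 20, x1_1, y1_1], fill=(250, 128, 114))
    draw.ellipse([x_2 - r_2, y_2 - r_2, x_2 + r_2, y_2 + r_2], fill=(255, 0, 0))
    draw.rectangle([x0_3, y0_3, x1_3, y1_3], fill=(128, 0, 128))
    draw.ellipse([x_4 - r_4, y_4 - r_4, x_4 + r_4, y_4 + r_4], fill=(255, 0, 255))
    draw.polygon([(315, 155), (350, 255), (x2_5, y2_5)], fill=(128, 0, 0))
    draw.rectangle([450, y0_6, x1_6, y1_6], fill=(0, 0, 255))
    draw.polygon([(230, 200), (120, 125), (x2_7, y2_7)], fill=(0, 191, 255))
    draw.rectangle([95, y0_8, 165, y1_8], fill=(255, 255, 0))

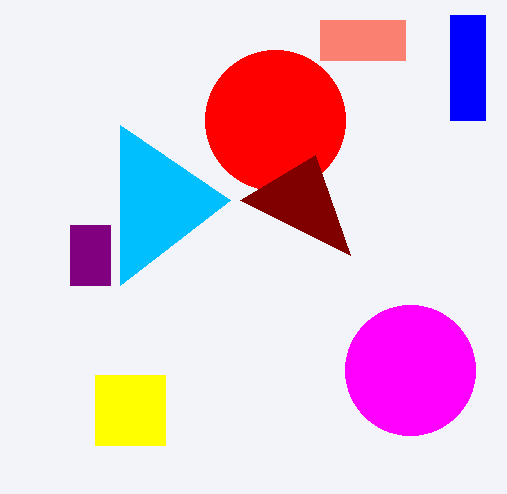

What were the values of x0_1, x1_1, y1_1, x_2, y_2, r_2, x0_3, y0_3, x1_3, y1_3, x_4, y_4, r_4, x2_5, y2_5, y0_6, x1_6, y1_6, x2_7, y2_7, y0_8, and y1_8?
x0_1 = 320, x1_1 = 405, y1_1 = 60, x_2 = 275, y_2 = 120, r_2 = 70, x0_3 = 70, y0_3 = 225, x1_3 = 110, y1_3 = 285, x_4 = 410, y_4 = 370, r_4 = 65, x2_5 = 240, y2_5 = 200, y0_6 = 15, x1_6 = 485, y1_6 = 120, x2_7 = 120, y2_7 = 285, y0_8 = 375, y1_8 = 445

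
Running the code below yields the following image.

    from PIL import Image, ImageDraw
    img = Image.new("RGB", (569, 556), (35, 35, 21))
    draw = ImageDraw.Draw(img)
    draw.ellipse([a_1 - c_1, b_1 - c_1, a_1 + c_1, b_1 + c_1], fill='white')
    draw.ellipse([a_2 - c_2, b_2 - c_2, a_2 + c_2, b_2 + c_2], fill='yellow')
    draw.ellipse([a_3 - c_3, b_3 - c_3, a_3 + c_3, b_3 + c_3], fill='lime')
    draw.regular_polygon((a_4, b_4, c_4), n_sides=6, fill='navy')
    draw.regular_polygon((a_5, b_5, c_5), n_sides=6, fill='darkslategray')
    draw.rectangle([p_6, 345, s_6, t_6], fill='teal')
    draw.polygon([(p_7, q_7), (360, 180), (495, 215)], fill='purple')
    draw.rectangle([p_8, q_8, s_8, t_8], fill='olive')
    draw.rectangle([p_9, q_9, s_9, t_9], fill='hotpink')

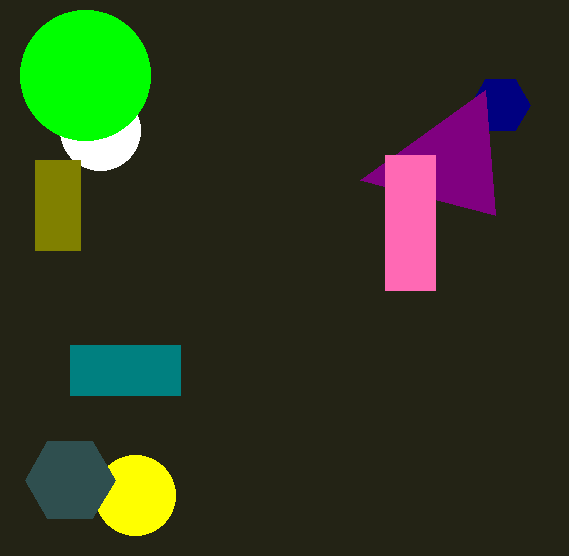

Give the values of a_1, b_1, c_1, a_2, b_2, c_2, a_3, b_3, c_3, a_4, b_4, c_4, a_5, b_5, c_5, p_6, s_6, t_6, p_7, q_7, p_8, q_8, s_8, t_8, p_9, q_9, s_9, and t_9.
a_1 = 100, b_1 = 130, c_1 = 40, a_2 = 135, b_2 = 495, c_2 = 40, a_3 = 85, b_3 = 75, c_3 = 65, a_4 = 500, b_4 = 105, c_4 = 30, a_5 = 70, b_5 = 480, c_5 = 45, p_6 = 70, s_6 = 180, t_6 = 395, p_7 = 485, q_7 = 90, p_8 = 35, q_8 = 160, s_8 = 80, t_8 = 250, p_9 = 385, q_9 = 155, s_9 = 435, t_9 = 290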